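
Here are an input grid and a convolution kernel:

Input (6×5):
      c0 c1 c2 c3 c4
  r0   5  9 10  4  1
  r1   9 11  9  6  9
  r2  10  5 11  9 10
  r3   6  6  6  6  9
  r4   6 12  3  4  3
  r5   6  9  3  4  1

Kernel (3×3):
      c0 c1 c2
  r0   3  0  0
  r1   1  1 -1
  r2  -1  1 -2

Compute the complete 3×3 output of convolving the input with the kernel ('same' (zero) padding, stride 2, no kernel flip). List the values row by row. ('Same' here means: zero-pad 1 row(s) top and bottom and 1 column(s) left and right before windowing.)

-17 1 8
-1 28 40
-18 15 22

Output[0,0]: The receptive field on the zero-padded input at this output position is [0 0 0 / 0 5 9 / 0 9 11]. Elementwise product with the kernel and sum: 0·3 + 0·1 + 5·1 + 9·-1 + 0·-1 + 9·1 + 11·-2.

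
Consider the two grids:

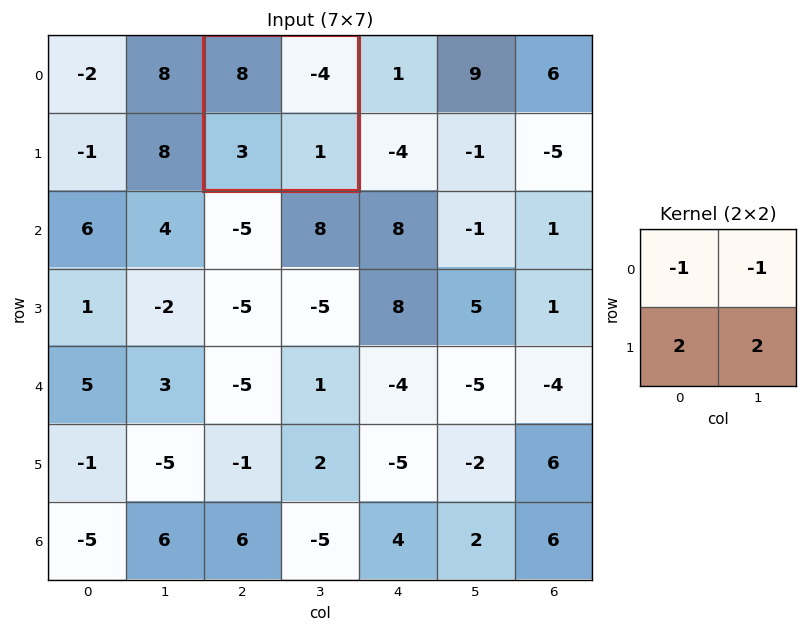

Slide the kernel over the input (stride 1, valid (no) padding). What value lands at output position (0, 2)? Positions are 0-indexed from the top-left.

4

The receptive field on the input at this output position is [8 -4 / 3 1]. Elementwise product with the kernel and sum: 8·-1 + -4·-1 + 3·2 + 1·2.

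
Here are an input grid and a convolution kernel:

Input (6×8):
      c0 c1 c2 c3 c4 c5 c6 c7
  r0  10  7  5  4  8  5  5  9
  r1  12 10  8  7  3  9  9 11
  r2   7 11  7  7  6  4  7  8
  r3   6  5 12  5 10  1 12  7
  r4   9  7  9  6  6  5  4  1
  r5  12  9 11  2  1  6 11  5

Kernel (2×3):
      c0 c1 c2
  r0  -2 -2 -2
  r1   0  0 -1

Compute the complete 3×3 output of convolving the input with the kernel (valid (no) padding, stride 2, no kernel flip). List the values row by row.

-52 -37 -45
-62 -50 -46
-61 -43 -41

Output[0,0]: The receptive field on the input at this output position is [10 7 5 / 12 10 8]. Elementwise product with the kernel and sum: 10·-2 + 7·-2 + 5·-2 + 8·-1.
Output[0,1]: The receptive field on the input at this output position is [5 4 8 / 8 7 3]. Elementwise product with the kernel and sum: 5·-2 + 4·-2 + 8·-2 + 3·-1.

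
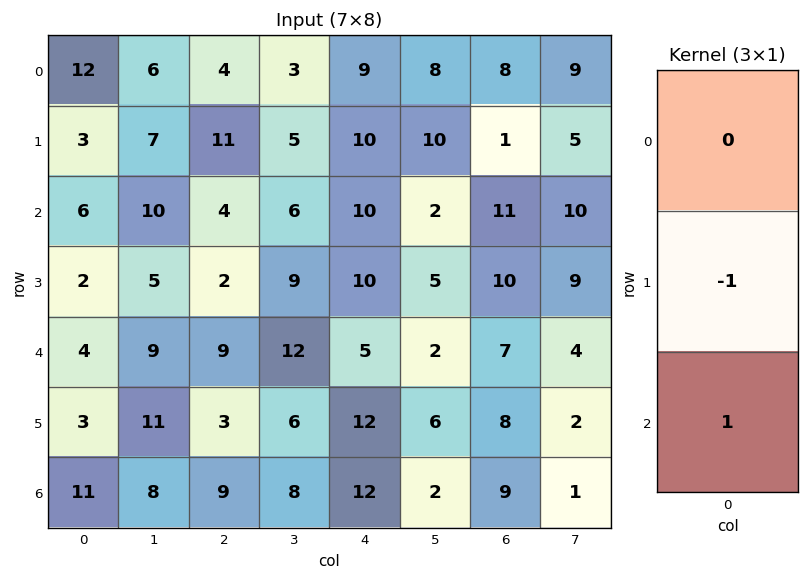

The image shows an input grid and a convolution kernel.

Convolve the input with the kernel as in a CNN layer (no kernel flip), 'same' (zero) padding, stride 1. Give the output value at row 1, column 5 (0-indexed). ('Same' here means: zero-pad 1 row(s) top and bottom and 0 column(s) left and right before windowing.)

-8

The receptive field on the zero-padded input at this output position is [8 / 10 / 2]. Elementwise product with the kernel and sum: 10·-1 + 2·1.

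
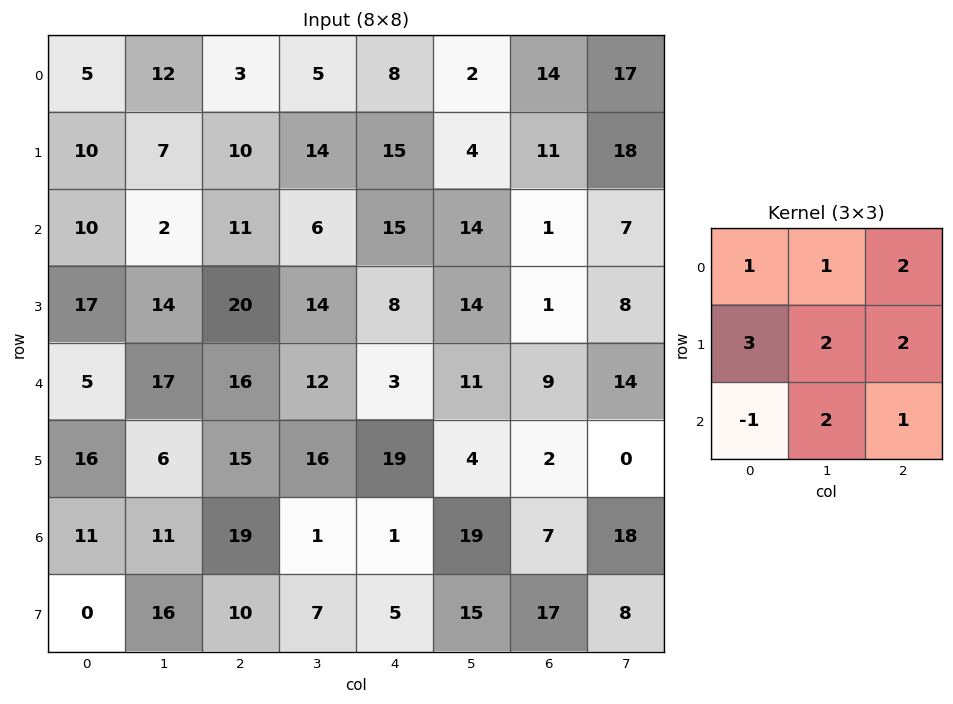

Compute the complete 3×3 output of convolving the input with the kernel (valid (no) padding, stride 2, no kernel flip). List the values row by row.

Output[0,0]: The receptive field on the input at this output position is [5 12 3 / 10 7 10 / 10 2 11]. Elementwise product with the kernel and sum: 5·1 + 12·1 + 3·2 + 10·3 + 7·2 + 10·2 + 10·-1 + 2·2 + 11·1.
Output[0,1]: The receptive field on the input at this output position is [3 5 8 / 10 14 15 / 11 6 15]. Elementwise product with the kernel and sum: 3·1 + 5·1 + 8·2 + 10·3 + 14·2 + 15·2 + 11·-1 + 6·2 + 15·1.

92 128 127
198 162 113
174 133 145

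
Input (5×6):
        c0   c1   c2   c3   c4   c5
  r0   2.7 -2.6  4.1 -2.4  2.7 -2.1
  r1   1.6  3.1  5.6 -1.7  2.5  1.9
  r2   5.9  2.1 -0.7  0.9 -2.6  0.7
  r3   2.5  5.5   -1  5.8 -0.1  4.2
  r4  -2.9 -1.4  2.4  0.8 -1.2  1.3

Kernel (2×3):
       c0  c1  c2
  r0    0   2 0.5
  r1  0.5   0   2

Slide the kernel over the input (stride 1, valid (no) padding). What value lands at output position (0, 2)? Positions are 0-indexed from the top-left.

4.35

The receptive field on the input at this output position is [4.1 -2.4 2.7 / 5.6 -1.7 2.5]. Elementwise product with the kernel and sum: -2.4·2 + 2.7·0.5 + 5.6·0.5 + 2.5·2.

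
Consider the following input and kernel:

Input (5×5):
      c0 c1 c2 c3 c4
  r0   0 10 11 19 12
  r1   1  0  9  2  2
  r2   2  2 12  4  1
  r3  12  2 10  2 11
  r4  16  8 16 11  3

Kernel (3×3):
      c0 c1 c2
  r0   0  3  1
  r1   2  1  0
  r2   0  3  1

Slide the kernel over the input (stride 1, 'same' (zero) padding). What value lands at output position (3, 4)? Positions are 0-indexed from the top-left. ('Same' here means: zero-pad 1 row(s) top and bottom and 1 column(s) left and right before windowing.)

27

The receptive field on the zero-padded input at this output position is [4 1 0 / 2 11 0 / 11 3 0]. Elementwise product with the kernel and sum: 1·3 + 0·1 + 2·2 + 11·1 + 3·3 + 0·1.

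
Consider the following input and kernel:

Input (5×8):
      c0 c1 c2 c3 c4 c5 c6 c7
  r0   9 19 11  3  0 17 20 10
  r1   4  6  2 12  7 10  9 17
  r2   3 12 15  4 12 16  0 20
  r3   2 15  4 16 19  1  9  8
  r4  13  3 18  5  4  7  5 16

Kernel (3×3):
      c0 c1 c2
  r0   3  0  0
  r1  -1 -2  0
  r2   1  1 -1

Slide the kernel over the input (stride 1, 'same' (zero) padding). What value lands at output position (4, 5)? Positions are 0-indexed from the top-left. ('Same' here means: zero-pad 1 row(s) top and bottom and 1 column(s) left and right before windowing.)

The receptive field on the zero-padded input at this output position is [19 1 9 / 4 7 5 / 0 0 0]. Elementwise product with the kernel and sum: 19·3 + 4·-1 + 7·-2 + 0·1 + 0·1 + 0·-1.

39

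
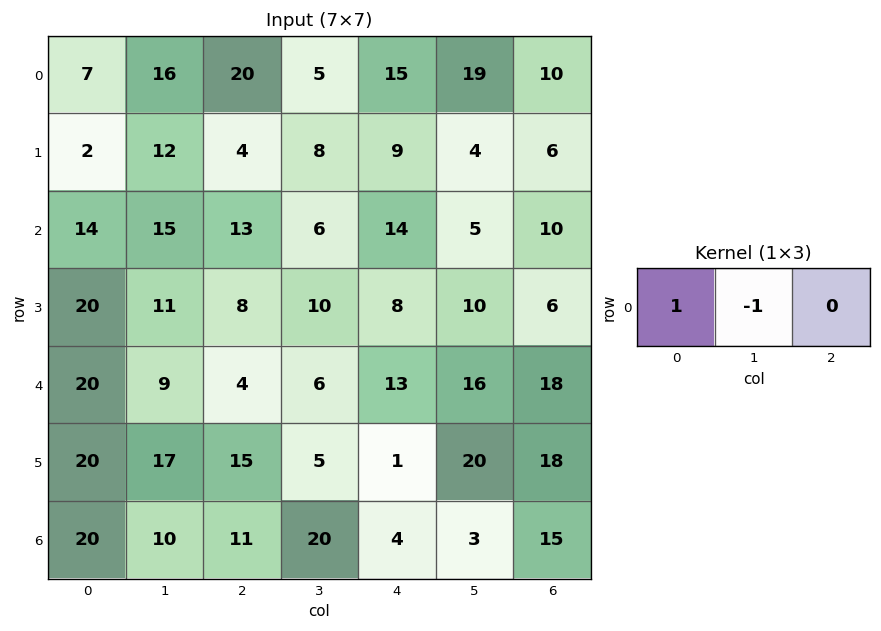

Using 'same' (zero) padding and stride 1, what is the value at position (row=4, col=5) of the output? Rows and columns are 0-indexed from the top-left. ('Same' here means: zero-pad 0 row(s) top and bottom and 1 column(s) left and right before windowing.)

The receptive field on the zero-padded input at this output position is [13 16 18]. Elementwise product with the kernel and sum: 13·1 + 16·-1.

-3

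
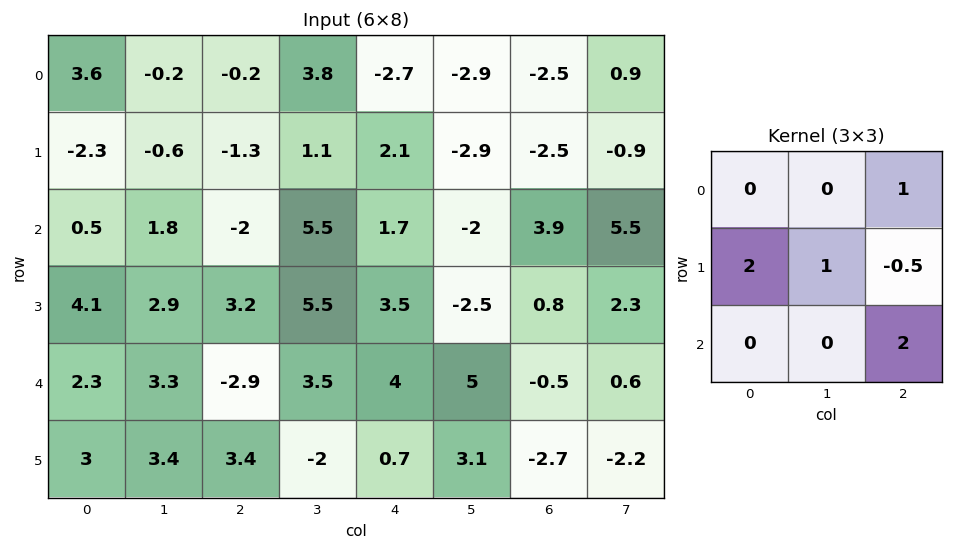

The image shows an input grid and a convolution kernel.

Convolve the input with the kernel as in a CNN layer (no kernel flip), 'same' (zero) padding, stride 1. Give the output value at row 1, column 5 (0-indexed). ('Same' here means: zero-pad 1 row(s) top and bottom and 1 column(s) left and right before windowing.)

7.85

The receptive field on the zero-padded input at this output position is [-2.7 -2.9 -2.5 / 2.1 -2.9 -2.5 / 1.7 -2 3.9]. Elementwise product with the kernel and sum: -2.5·1 + 2.1·2 + -2.9·1 + -2.5·-0.5 + 3.9·2.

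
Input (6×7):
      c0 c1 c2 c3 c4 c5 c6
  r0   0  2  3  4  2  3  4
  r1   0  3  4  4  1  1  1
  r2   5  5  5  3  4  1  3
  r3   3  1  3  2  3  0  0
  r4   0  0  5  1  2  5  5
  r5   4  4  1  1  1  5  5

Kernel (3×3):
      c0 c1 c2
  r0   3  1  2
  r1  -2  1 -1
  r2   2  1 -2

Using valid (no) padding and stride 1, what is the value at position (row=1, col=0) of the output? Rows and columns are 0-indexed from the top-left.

The receptive field on the input at this output position is [0 3 4 / 5 5 5 / 3 1 3]. Elementwise product with the kernel and sum: 0·3 + 3·1 + 4·2 + 5·-2 + 5·1 + 5·-1 + 3·2 + 1·1 + 3·-2.

2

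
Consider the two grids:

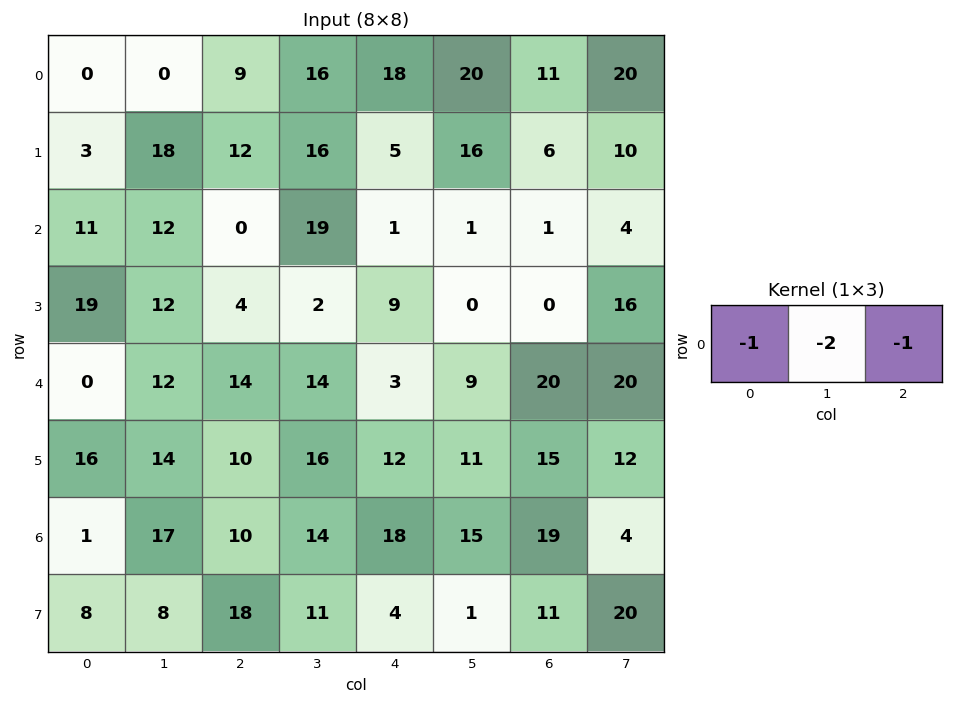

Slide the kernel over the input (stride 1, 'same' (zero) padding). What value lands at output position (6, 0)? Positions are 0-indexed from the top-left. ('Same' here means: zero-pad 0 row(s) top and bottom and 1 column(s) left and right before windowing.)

The receptive field on the zero-padded input at this output position is [0 1 17]. Elementwise product with the kernel and sum: 0·-1 + 1·-2 + 17·-1.

-19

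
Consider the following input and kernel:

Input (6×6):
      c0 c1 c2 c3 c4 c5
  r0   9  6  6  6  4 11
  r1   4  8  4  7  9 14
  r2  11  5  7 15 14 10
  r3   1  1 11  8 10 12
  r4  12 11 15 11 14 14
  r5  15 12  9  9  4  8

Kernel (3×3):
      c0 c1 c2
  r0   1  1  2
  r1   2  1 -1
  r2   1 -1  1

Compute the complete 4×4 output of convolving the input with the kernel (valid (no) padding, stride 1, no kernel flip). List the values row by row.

Output[0,0]: The receptive field on the input at this output position is [9 6 6 / 4 8 4 / 11 5 7]. Elementwise product with the kernel and sum: 9·1 + 6·1 + 6·2 + 4·2 + 8·1 + 4·-1 + 11·1 + 5·-1 + 7·1.
Output[0,1]: The receptive field on the input at this output position is [6 6 6 / 8 4 7 / 5 7 15]. Elementwise product with the kernel and sum: 6·1 + 6·1 + 6·2 + 8·2 + 4·1 + 7·-1 + 5·1 + 7·-1 + 15·1.

52 50 32 52
51 26 57 88
38 54 88 74
56 66 70 77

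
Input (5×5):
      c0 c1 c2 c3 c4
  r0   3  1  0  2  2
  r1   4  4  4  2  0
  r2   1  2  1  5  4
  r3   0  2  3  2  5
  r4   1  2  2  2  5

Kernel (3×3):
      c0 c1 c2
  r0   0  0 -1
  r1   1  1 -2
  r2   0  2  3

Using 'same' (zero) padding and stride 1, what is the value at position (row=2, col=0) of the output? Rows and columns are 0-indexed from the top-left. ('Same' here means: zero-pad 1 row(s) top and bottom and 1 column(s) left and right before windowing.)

-1

The receptive field on the zero-padded input at this output position is [0 4 4 / 0 1 2 / 0 0 2]. Elementwise product with the kernel and sum: 4·-1 + 0·1 + 1·1 + 2·-2 + 0·2 + 2·3.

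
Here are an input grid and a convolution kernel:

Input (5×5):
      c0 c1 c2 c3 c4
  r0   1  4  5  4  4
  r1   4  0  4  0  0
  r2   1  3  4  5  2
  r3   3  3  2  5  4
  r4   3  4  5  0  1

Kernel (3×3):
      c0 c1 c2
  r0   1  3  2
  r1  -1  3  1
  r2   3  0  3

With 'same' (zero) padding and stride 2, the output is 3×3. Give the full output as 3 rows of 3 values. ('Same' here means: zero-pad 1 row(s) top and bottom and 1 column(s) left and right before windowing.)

Output[0,0]: The receptive field on the zero-padded input at this output position is [0 0 0 / 0 1 4 / 0 4 0]. Elementwise product with the kernel and sum: 0·1 + 0·3 + 0·2 + 0·-1 + 1·3 + 4·1 + 0·3 + 0·3.
Output[0,1]: The receptive field on the zero-padded input at this output position is [0 0 0 / 4 5 4 / 0 4 0]. Elementwise product with the kernel and sum: 0·1 + 0·3 + 0·2 + 4·-1 + 5·3 + 4·1 + 0·3 + 0·3.

7 15 8
27 50 16
28 30 20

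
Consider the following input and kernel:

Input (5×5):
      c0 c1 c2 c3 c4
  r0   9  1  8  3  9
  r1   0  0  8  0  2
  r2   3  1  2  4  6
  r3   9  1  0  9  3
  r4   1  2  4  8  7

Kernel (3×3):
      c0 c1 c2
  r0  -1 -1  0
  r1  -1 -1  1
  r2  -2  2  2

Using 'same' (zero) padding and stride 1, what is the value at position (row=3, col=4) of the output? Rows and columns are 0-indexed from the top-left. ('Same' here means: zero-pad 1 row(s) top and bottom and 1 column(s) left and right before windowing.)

-24

The receptive field on the zero-padded input at this output position is [4 6 0 / 9 3 0 / 8 7 0]. Elementwise product with the kernel and sum: 4·-1 + 6·-1 + 9·-1 + 3·-1 + 0·1 + 8·-2 + 7·2 + 0·2.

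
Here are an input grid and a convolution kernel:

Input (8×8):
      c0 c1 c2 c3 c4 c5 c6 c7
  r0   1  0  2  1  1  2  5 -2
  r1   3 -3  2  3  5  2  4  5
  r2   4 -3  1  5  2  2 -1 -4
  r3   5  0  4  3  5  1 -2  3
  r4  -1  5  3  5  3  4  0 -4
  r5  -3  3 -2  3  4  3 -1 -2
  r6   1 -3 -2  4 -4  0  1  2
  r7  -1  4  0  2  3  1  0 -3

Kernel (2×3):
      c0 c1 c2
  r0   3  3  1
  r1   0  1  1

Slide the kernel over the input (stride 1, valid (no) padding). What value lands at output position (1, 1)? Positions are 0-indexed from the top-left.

The receptive field on the input at this output position is [-3 2 3 / -3 1 5]. Elementwise product with the kernel and sum: -3·3 + 2·3 + 3·1 + 1·1 + 5·1.

6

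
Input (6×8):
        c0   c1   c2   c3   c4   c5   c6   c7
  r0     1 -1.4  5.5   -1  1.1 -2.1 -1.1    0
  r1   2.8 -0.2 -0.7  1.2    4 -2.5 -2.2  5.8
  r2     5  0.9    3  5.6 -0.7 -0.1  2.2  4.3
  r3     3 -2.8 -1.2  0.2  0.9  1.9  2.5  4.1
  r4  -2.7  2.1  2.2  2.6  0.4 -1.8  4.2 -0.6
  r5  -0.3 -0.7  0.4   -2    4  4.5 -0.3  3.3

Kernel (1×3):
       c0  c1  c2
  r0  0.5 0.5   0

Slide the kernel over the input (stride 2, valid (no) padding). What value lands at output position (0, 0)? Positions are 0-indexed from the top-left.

-0.2

The receptive field on the input at this output position is [1 -1.4 5.5]. Elementwise product with the kernel and sum: 1·0.5 + -1.4·0.5.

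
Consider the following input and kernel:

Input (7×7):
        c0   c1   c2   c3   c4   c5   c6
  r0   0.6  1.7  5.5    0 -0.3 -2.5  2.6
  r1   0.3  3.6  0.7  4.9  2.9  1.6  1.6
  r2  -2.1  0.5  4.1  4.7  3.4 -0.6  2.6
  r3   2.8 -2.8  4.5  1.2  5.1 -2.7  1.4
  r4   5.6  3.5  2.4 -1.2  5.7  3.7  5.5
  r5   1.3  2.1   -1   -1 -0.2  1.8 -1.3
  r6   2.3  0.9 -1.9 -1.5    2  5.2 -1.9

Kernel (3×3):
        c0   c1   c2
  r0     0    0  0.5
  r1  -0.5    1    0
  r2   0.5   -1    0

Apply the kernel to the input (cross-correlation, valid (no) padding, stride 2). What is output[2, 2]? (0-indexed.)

0.45

The receptive field on the input at this output position is [5.7 3.7 5.5 / -0.2 1.8 -1.3 / 2 5.2 -1.9]. Elementwise product with the kernel and sum: 5.5·0.5 + -0.2·-0.5 + 1.8·1 + 2·0.5 + 5.2·-1.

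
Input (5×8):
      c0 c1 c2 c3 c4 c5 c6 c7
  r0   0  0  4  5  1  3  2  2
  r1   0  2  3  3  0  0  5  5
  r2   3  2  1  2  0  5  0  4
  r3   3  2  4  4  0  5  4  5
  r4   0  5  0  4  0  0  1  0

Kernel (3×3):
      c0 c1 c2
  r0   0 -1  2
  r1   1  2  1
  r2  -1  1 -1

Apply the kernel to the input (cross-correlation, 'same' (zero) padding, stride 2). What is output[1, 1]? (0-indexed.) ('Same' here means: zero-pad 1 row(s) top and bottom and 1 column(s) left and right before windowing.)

7

The receptive field on the zero-padded input at this output position is [2 3 3 / 2 1 2 / 2 4 4]. Elementwise product with the kernel and sum: 3·-1 + 3·2 + 2·1 + 1·2 + 2·1 + 2·-1 + 4·1 + 4·-1.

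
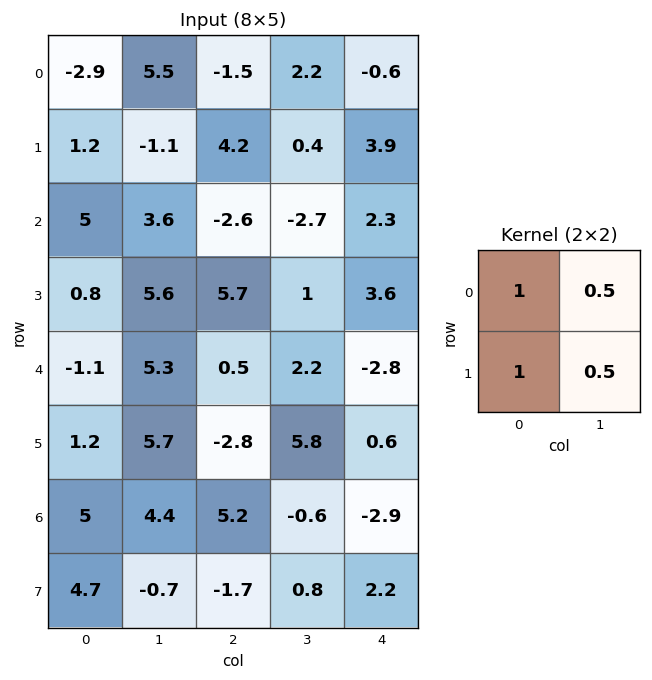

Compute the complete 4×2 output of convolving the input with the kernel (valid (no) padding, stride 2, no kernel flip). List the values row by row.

Output[0,0]: The receptive field on the input at this output position is [-2.9 5.5 / 1.2 -1.1]. Elementwise product with the kernel and sum: -2.9·1 + 5.5·0.5 + 1.2·1 + -1.1·0.5.

0.5 4
10.4 2.25
5.6 1.7
11.55 3.6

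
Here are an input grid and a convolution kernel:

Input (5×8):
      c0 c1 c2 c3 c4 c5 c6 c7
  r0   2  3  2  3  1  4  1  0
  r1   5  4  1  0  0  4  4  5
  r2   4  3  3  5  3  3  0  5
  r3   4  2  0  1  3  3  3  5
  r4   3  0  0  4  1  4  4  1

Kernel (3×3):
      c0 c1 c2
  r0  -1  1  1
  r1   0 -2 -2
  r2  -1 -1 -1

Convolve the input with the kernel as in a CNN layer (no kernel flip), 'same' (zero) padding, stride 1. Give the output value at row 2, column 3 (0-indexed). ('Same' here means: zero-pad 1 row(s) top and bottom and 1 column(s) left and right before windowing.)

-21

The receptive field on the zero-padded input at this output position is [1 0 0 / 3 5 3 / 0 1 3]. Elementwise product with the kernel and sum: 1·-1 + 0·1 + 0·1 + 5·-2 + 3·-2 + 0·-1 + 1·-1 + 3·-1.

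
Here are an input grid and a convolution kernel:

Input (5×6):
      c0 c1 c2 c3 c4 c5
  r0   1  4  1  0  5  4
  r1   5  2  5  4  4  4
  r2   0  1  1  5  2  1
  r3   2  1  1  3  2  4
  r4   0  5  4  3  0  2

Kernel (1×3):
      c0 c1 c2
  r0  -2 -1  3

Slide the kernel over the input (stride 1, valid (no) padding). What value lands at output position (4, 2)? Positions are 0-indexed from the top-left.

-11

The receptive field on the input at this output position is [4 3 0]. Elementwise product with the kernel and sum: 4·-2 + 3·-1 + 0·3.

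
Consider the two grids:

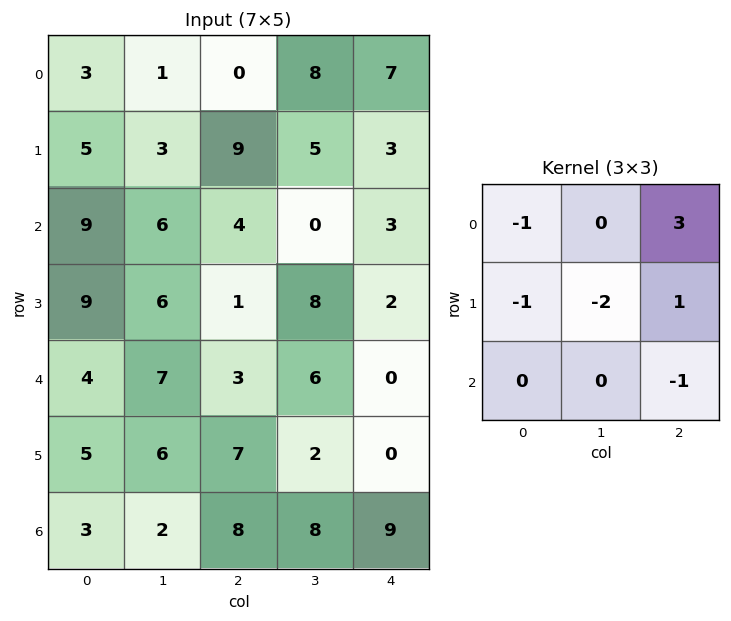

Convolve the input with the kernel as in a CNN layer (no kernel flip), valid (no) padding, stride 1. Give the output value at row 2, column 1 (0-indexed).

The receptive field on the input at this output position is [6 4 0 / 6 1 8 / 7 3 6]. Elementwise product with the kernel and sum: 6·-1 + 0·3 + 6·-1 + 1·-2 + 8·1 + 6·-1.

-12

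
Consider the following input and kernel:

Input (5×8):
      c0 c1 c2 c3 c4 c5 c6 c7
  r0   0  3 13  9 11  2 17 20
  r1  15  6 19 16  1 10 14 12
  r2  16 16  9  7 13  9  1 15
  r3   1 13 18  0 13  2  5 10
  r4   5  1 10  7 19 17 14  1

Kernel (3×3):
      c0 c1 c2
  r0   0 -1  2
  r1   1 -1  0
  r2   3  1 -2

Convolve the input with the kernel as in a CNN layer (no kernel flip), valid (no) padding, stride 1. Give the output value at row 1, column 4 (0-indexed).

The receptive field on the input at this output position is [1 10 14 / 13 9 1 / 13 2 5]. Elementwise product with the kernel and sum: 10·-1 + 14·2 + 13·1 + 9·-1 + 13·3 + 2·1 + 5·-2.

53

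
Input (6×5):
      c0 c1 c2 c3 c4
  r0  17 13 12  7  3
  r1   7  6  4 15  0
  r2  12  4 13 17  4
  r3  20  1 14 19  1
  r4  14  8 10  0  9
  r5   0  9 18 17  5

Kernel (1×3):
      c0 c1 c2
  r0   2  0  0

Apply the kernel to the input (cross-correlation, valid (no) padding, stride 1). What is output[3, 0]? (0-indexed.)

The receptive field on the input at this output position is [20 1 14]. Elementwise product with the kernel and sum: 20·2.

40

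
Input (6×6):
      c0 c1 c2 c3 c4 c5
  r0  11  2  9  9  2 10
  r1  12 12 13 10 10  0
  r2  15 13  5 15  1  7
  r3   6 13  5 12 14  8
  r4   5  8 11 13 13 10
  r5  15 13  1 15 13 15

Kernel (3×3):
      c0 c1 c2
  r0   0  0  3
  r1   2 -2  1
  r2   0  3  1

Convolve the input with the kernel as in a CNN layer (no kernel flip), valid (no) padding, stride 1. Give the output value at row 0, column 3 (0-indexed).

40

The receptive field on the input at this output position is [9 2 10 / 10 10 0 / 15 1 7]. Elementwise product with the kernel and sum: 10·3 + 10·2 + 10·-2 + 0·1 + 1·3 + 7·1.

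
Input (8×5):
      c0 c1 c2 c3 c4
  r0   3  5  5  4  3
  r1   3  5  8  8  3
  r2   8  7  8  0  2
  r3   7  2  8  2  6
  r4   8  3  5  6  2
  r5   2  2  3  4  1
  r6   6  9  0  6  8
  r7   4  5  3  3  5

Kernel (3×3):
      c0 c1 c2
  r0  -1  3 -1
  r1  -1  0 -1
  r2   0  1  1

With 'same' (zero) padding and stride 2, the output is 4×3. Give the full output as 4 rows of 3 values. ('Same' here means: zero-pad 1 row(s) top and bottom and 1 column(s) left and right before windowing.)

3 7 -1
6 14 7
20 18 11
4 -6 -2

Output[0,0]: The receptive field on the zero-padded input at this output position is [0 0 0 / 0 3 5 / 0 3 5]. Elementwise product with the kernel and sum: 0·-1 + 0·3 + 0·-1 + 0·-1 + 5·-1 + 3·1 + 5·1.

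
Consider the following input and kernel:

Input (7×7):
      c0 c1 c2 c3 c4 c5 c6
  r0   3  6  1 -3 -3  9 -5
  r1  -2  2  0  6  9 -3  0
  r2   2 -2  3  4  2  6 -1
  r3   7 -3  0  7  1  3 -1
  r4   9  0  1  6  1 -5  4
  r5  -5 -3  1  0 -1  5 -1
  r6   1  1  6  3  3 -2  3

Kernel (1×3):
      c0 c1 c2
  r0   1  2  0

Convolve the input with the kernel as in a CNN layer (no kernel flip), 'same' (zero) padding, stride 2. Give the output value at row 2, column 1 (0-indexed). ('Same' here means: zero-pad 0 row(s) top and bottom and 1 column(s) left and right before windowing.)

2

The receptive field on the zero-padded input at this output position is [0 1 6]. Elementwise product with the kernel and sum: 0·1 + 1·2.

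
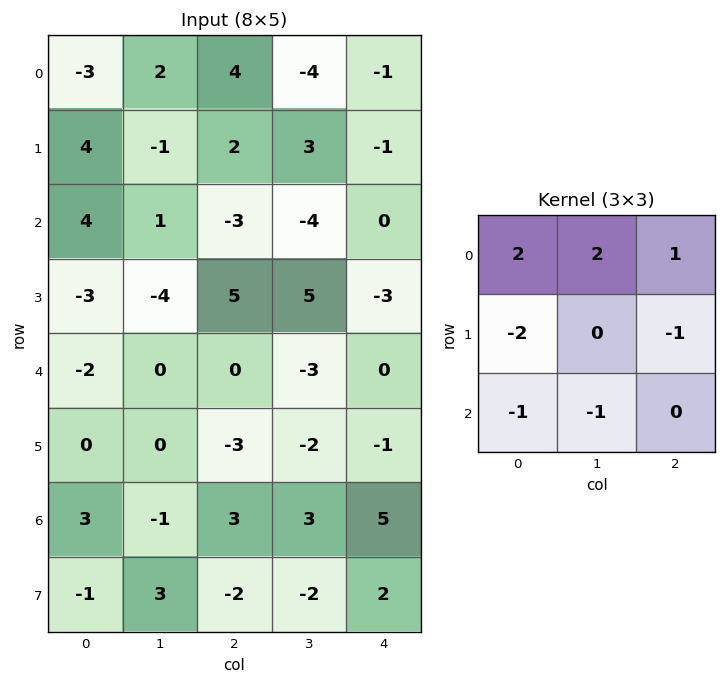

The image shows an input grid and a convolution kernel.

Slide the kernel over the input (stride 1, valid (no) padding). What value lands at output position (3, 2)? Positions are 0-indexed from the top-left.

22

The receptive field on the input at this output position is [5 5 -3 / 0 -3 0 / -3 -2 -1]. Elementwise product with the kernel and sum: 5·2 + 5·2 + -3·1 + 0·-2 + 0·-1 + -3·-1 + -2·-1.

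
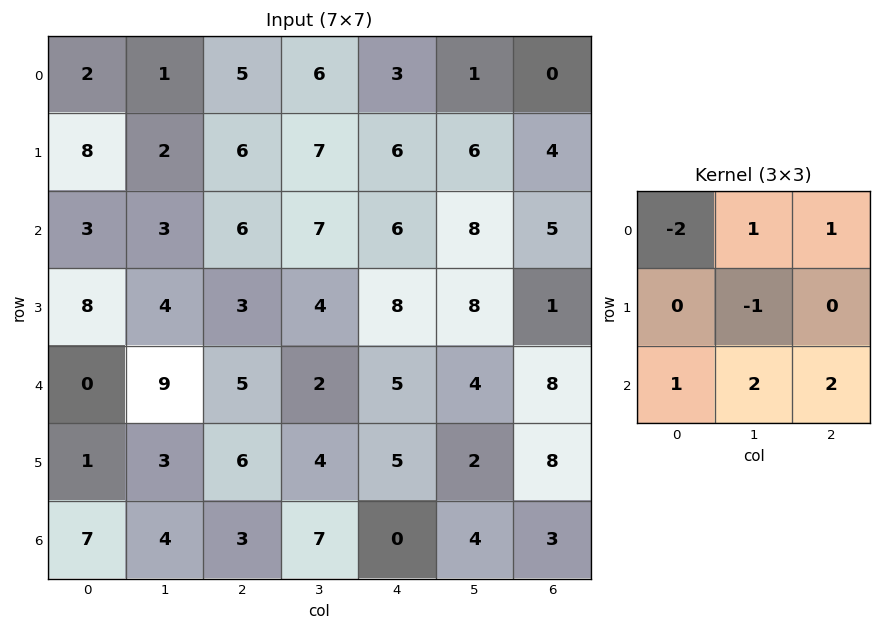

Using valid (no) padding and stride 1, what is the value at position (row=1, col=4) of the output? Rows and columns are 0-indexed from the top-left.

16

The receptive field on the input at this output position is [6 6 4 / 6 8 5 / 8 8 1]. Elementwise product with the kernel and sum: 6·-2 + 6·1 + 4·1 + 8·-1 + 8·1 + 8·2 + 1·2.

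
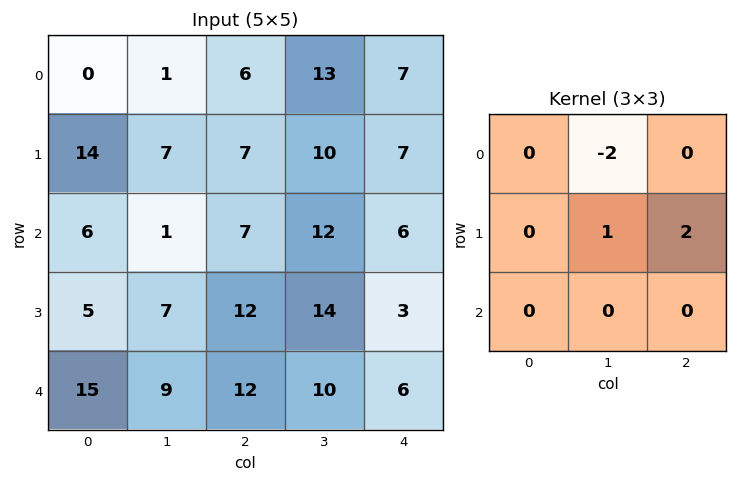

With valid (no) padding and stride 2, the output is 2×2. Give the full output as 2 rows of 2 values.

19 -2
29 -4

Output[0,0]: The receptive field on the input at this output position is [0 1 6 / 14 7 7 / 6 1 7]. Elementwise product with the kernel and sum: 1·-2 + 7·1 + 7·2.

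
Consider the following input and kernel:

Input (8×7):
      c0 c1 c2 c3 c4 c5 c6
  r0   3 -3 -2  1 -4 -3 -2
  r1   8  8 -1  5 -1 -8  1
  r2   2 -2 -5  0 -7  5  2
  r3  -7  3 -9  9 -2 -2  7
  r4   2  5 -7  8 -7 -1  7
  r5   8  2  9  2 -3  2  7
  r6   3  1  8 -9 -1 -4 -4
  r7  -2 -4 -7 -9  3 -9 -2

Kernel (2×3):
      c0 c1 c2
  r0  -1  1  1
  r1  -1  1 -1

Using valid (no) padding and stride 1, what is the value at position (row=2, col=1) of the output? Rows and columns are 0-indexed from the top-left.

-24

The receptive field on the input at this output position is [-2 -5 0 / 3 -9 9]. Elementwise product with the kernel and sum: -2·-1 + -5·1 + 0·1 + 3·-1 + -9·1 + 9·-1.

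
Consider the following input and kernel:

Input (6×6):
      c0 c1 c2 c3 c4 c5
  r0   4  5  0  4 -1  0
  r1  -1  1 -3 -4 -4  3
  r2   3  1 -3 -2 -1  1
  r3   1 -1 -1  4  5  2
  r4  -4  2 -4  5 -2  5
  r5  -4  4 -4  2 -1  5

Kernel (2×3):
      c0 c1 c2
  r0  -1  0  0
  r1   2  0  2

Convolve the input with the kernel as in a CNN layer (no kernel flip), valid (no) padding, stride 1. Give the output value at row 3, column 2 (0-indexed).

-11

The receptive field on the input at this output position is [-1 4 5 / -4 5 -2]. Elementwise product with the kernel and sum: -1·-1 + -4·2 + -2·2.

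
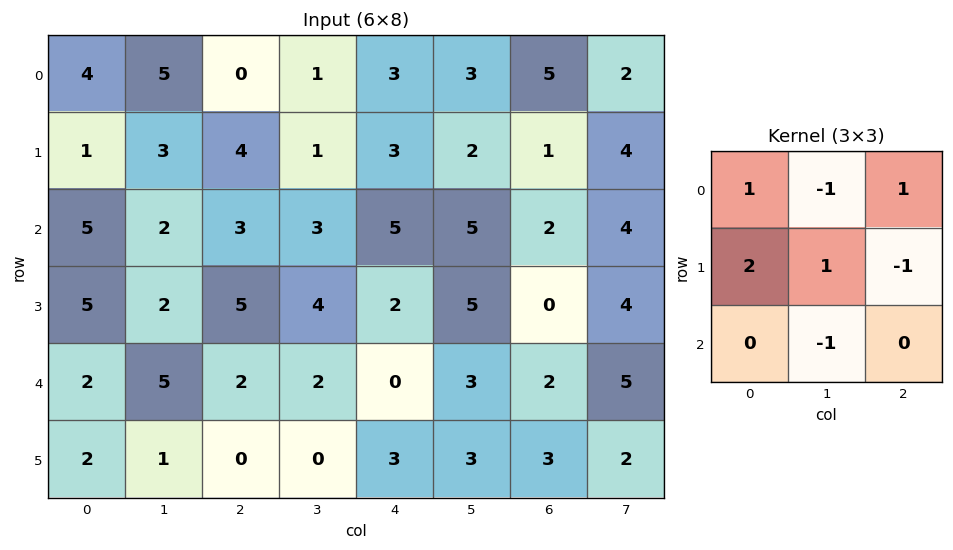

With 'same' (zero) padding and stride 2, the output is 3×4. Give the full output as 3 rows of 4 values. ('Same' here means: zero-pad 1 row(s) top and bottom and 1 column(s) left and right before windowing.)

-2 5 -1 8
0 -1 4 13
-8 11 5 9

Output[0,0]: The receptive field on the zero-padded input at this output position is [0 0 0 / 0 4 5 / 0 1 3]. Elementwise product with the kernel and sum: 0·1 + 0·-1 + 0·1 + 0·2 + 4·1 + 5·-1 + 1·-1.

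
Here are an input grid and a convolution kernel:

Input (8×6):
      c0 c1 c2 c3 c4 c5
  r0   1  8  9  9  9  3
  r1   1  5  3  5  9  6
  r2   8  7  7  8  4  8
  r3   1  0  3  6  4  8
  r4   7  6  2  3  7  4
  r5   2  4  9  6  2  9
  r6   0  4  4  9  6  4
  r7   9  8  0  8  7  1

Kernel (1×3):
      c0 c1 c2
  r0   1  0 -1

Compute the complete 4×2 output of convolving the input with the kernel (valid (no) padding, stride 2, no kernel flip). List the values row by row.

Output[0,0]: The receptive field on the input at this output position is [1 8 9]. Elementwise product with the kernel and sum: 1·1 + 9·-1.
Output[0,1]: The receptive field on the input at this output position is [9 9 9]. Elementwise product with the kernel and sum: 9·1 + 9·-1.

-8 0
1 3
5 -5
-4 -2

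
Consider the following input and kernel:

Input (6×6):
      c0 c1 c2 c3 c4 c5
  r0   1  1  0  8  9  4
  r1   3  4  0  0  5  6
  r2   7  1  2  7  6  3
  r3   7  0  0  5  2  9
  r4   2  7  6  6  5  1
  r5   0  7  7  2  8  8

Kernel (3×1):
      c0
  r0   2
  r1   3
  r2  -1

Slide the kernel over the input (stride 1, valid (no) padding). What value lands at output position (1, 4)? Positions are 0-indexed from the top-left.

The receptive field on the input at this output position is [5 / 6 / 2]. Elementwise product with the kernel and sum: 5·2 + 6·3 + 2·-1.

26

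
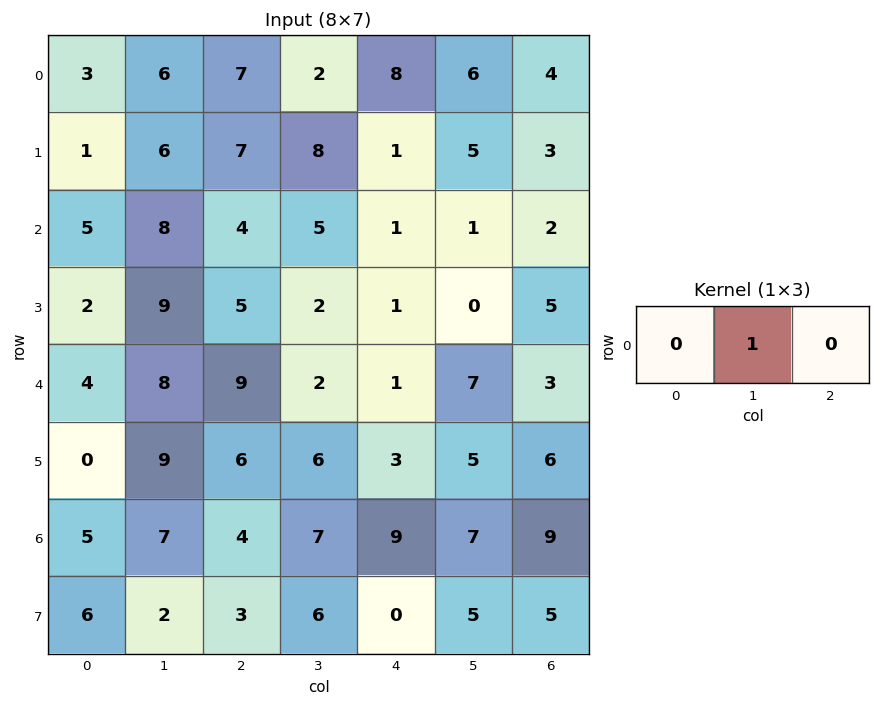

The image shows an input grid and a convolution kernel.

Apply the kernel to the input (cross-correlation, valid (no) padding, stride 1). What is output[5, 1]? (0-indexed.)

The receptive field on the input at this output position is [9 6 6]. Elementwise product with the kernel and sum: 6·1.

6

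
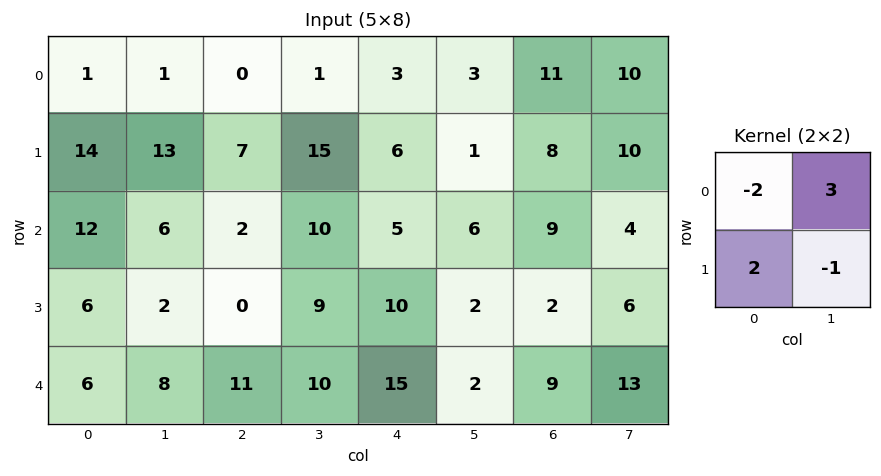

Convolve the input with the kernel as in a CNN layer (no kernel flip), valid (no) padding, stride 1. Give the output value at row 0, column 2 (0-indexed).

The receptive field on the input at this output position is [0 1 / 7 15]. Elementwise product with the kernel and sum: 0·-2 + 1·3 + 7·2 + 15·-1.

2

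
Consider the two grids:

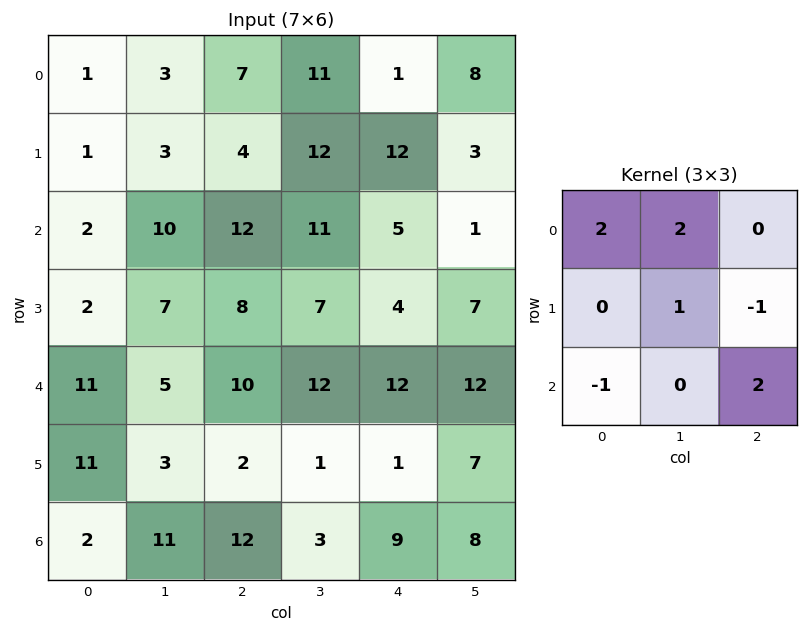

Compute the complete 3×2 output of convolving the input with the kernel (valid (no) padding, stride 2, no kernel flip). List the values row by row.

Output[0,0]: The receptive field on the input at this output position is [1 3 7 / 1 3 4 / 2 10 12]. Elementwise product with the kernel and sum: 1·2 + 3·2 + 3·1 + 4·-1 + 2·-1 + 12·2.

29 34
32 63
55 50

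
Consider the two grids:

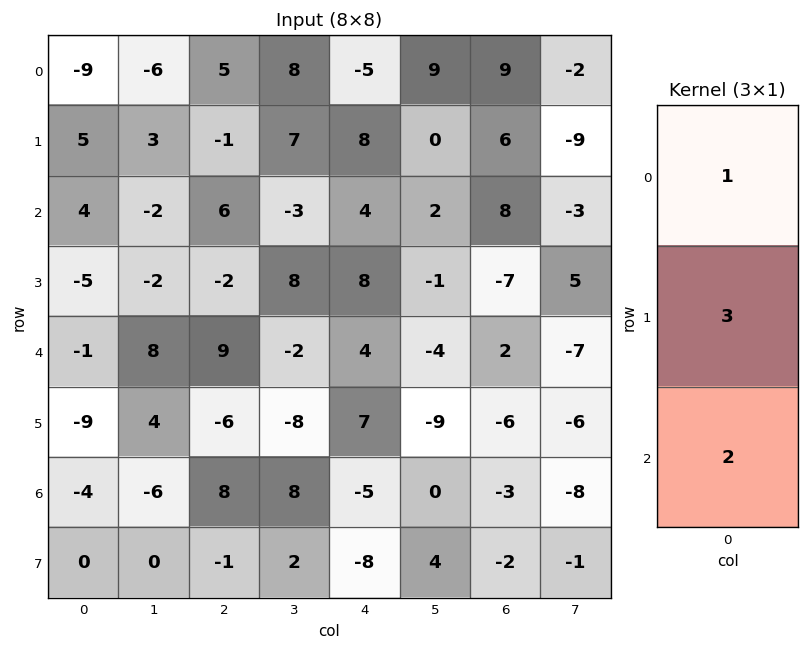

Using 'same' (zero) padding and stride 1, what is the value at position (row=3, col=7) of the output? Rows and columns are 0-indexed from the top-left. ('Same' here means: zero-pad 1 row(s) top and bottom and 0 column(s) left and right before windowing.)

-2

The receptive field on the zero-padded input at this output position is [-3 / 5 / -7]. Elementwise product with the kernel and sum: -3·1 + 5·3 + -7·2.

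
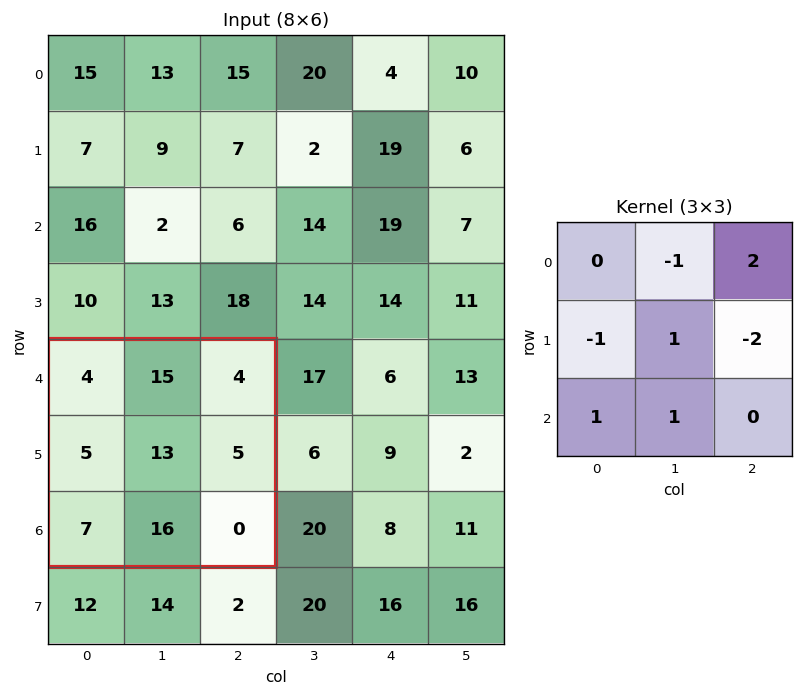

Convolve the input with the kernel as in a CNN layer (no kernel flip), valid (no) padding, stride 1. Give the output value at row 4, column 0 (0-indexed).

14

The receptive field on the input at this output position is [4 15 4 / 5 13 5 / 7 16 0]. Elementwise product with the kernel and sum: 15·-1 + 4·2 + 5·-1 + 13·1 + 5·-2 + 7·1 + 16·1.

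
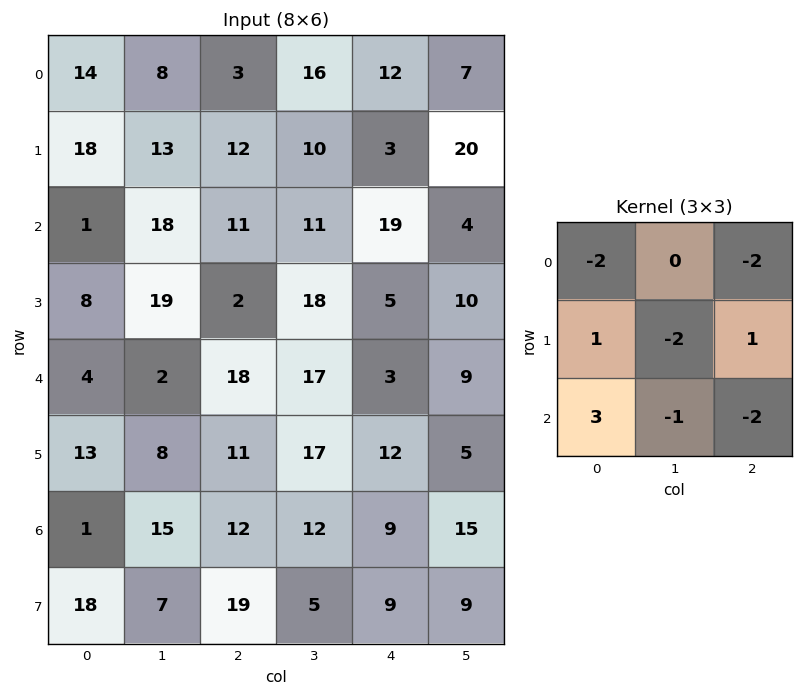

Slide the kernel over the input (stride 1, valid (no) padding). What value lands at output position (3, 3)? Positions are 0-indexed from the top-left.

The receptive field on the input at this output position is [18 5 10 / 17 3 9 / 17 12 5]. Elementwise product with the kernel and sum: 18·-2 + 10·-2 + 17·1 + 3·-2 + 9·1 + 17·3 + 12·-1 + 5·-2.

-7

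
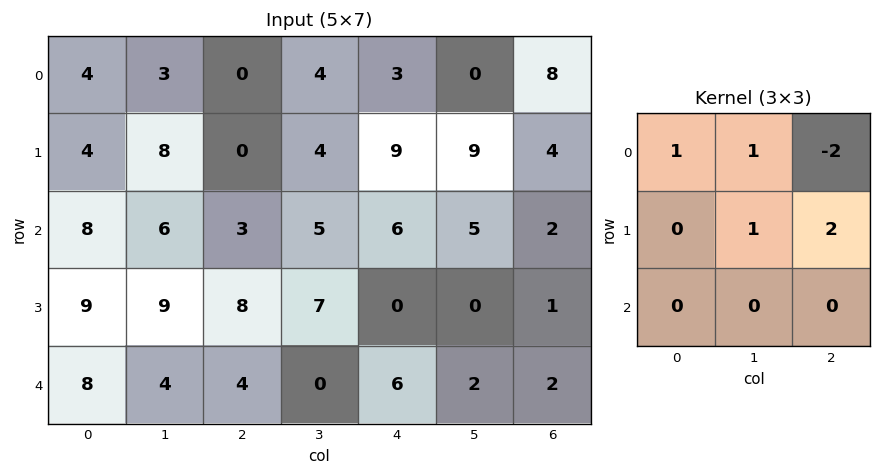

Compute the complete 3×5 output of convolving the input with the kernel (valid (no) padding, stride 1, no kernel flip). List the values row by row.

15 3 20 34 4
24 13 3 11 19
33 21 3 1 9

Output[0,0]: The receptive field on the input at this output position is [4 3 0 / 4 8 0 / 8 6 3]. Elementwise product with the kernel and sum: 4·1 + 3·1 + 0·-2 + 8·1 + 0·2.
Output[0,1]: The receptive field on the input at this output position is [3 0 4 / 8 0 4 / 6 3 5]. Elementwise product with the kernel and sum: 3·1 + 0·1 + 4·-2 + 0·1 + 4·2.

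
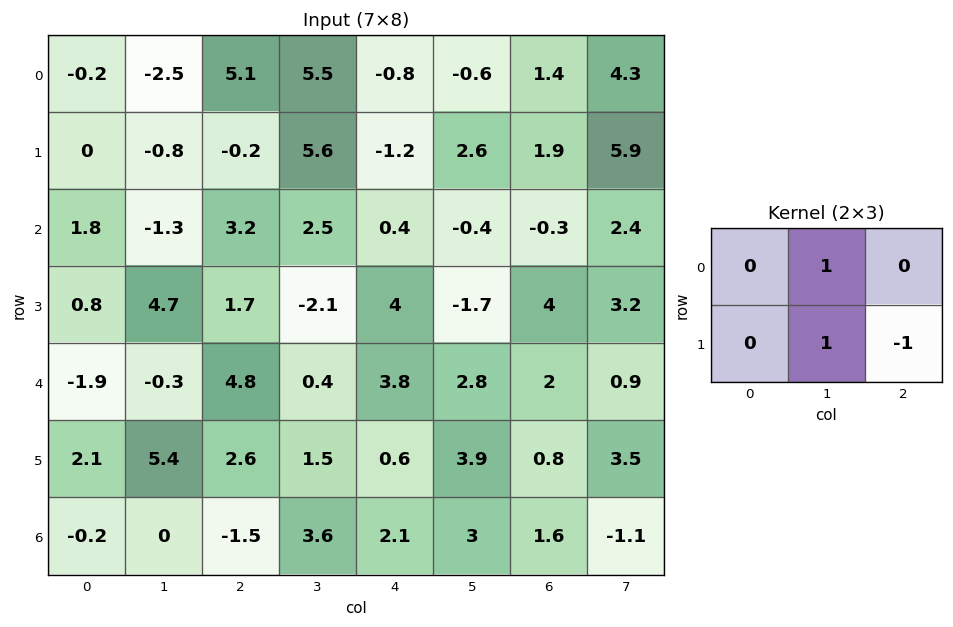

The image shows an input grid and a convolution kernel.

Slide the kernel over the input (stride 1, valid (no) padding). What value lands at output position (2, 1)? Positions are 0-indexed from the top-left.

7

The receptive field on the input at this output position is [-1.3 3.2 2.5 / 4.7 1.7 -2.1]. Elementwise product with the kernel and sum: 3.2·1 + 1.7·1 + -2.1·-1.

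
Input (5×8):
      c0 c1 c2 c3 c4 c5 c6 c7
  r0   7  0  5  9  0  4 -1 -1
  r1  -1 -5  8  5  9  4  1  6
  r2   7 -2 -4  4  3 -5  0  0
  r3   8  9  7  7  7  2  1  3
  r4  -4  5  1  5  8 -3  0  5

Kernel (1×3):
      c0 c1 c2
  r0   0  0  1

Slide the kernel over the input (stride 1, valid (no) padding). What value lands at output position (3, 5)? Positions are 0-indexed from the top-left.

The receptive field on the input at this output position is [2 1 3]. Elementwise product with the kernel and sum: 3·1.

3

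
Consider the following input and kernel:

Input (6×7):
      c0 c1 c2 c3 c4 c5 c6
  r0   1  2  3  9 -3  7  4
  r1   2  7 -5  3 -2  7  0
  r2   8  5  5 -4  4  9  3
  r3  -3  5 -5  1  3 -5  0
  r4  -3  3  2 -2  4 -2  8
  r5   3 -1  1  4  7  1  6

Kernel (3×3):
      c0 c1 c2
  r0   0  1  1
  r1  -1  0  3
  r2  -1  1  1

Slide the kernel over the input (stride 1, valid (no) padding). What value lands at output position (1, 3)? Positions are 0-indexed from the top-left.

The receptive field on the input at this output position is [3 -2 7 / -4 4 9 / 1 3 -5]. Elementwise product with the kernel and sum: -2·1 + 7·1 + -4·-1 + 9·3 + 1·-1 + 3·1 + -5·1.

33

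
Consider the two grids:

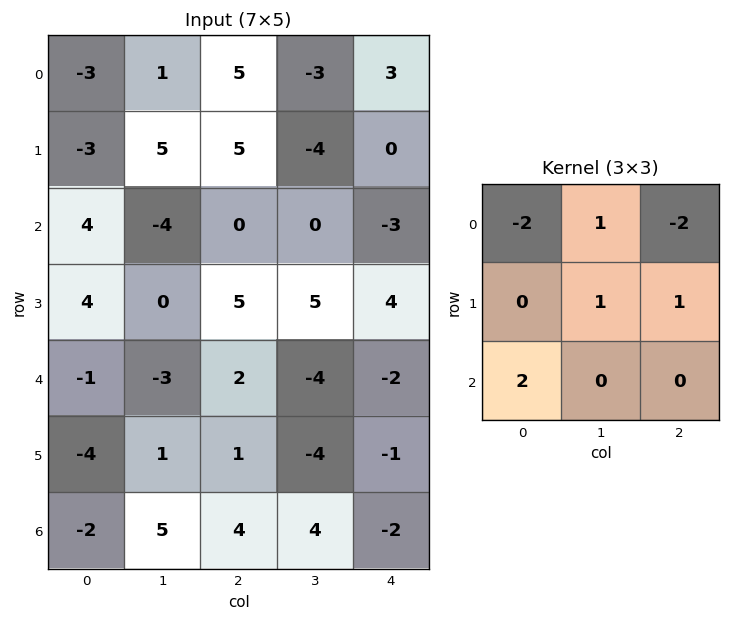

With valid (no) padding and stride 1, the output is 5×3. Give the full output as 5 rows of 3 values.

Output[0,0]: The receptive field on the input at this output position is [-3 1 5 / -3 5 5 / 4 -4 0]. Elementwise product with the kernel and sum: -3·-2 + 1·1 + 5·-2 + 5·1 + 5·1 + 4·2.

15 2 -23
5 3 -7
-9 12 19
-27 -5 -17
-7 23 -1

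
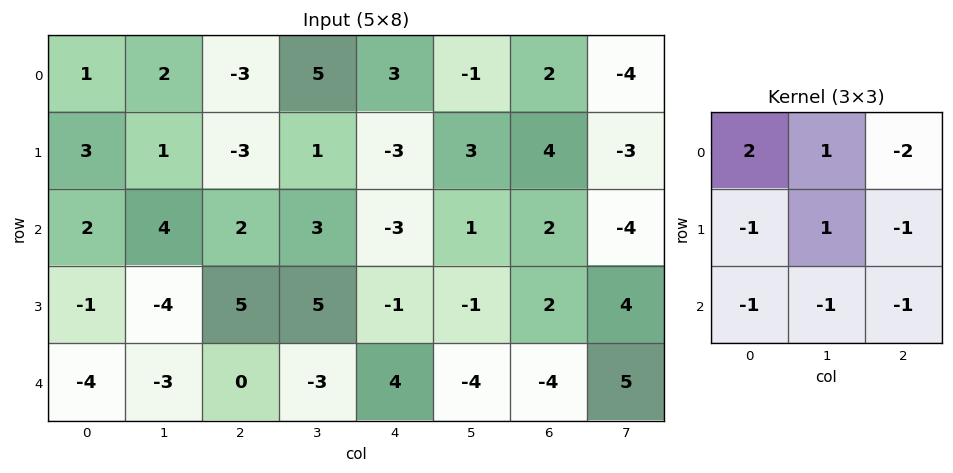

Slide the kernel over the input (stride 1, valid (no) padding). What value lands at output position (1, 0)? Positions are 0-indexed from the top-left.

The receptive field on the input at this output position is [3 1 -3 / 2 4 2 / -1 -4 5]. Elementwise product with the kernel and sum: 3·2 + 1·1 + -3·-2 + 2·-1 + 4·1 + 2·-1 + -1·-1 + -4·-1 + 5·-1.

13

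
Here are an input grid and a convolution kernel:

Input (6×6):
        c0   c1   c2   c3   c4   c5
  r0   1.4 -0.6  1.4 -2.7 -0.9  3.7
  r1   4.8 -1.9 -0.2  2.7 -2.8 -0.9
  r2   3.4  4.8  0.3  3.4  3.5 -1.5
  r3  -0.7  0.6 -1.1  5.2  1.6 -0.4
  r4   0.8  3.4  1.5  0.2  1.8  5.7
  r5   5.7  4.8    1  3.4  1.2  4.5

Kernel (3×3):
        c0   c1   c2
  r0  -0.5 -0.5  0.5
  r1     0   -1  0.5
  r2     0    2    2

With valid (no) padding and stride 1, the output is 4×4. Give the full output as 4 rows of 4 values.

12.3 7.2 9.9 10
-7.2 12 9.3 -2.25
4.7 6.25 -0.5 9
8.45 10.25 8.65 8.85

Output[0,0]: The receptive field on the input at this output position is [1.4 -0.6 1.4 / 4.8 -1.9 -0.2 / 3.4 4.8 0.3]. Elementwise product with the kernel and sum: 1.4·-0.5 + -0.6·-0.5 + 1.4·0.5 + -1.9·-1 + -0.2·0.5 + 4.8·2 + 0.3·2.
Output[0,1]: The receptive field on the input at this output position is [-0.6 1.4 -2.7 / -1.9 -0.2 2.7 / 4.8 0.3 3.4]. Elementwise product with the kernel and sum: -0.6·-0.5 + 1.4·-0.5 + -2.7·0.5 + -0.2·-1 + 2.7·0.5 + 0.3·2 + 3.4·2.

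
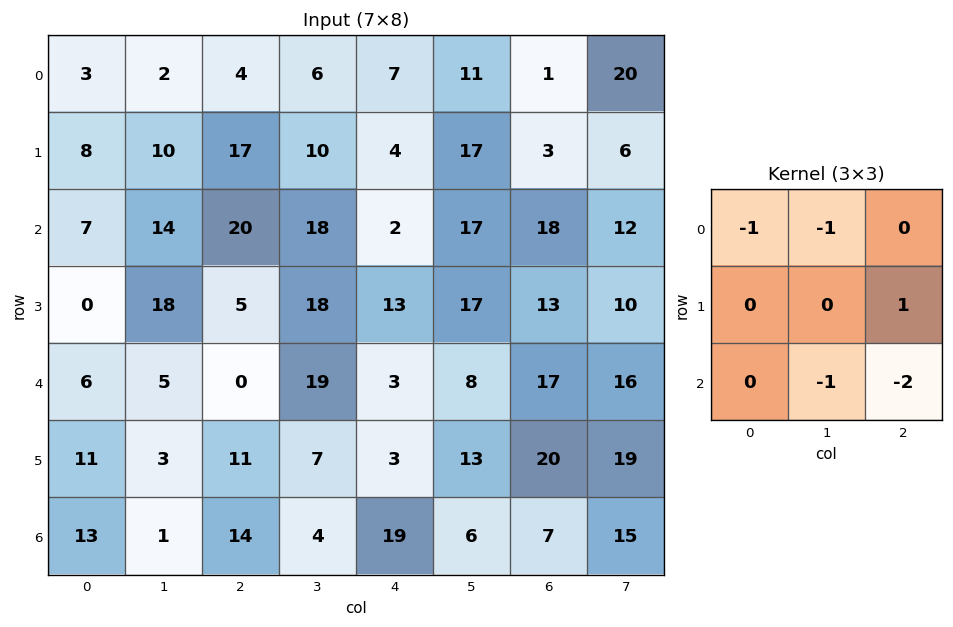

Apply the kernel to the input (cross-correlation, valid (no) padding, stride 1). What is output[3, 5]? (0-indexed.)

The receptive field on the input at this output position is [17 13 10 / 8 17 16 / 13 20 19]. Elementwise product with the kernel and sum: 17·-1 + 13·-1 + 16·1 + 20·-1 + 19·-2.

-72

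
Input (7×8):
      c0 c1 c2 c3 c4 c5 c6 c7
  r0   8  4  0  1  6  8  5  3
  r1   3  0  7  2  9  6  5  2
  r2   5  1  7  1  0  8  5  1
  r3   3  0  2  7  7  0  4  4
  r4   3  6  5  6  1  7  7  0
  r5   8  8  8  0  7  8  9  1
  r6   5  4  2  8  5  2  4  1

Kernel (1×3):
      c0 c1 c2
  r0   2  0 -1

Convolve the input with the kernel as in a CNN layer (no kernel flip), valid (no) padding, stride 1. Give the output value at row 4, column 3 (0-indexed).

The receptive field on the input at this output position is [6 1 7]. Elementwise product with the kernel and sum: 6·2 + 7·-1.

5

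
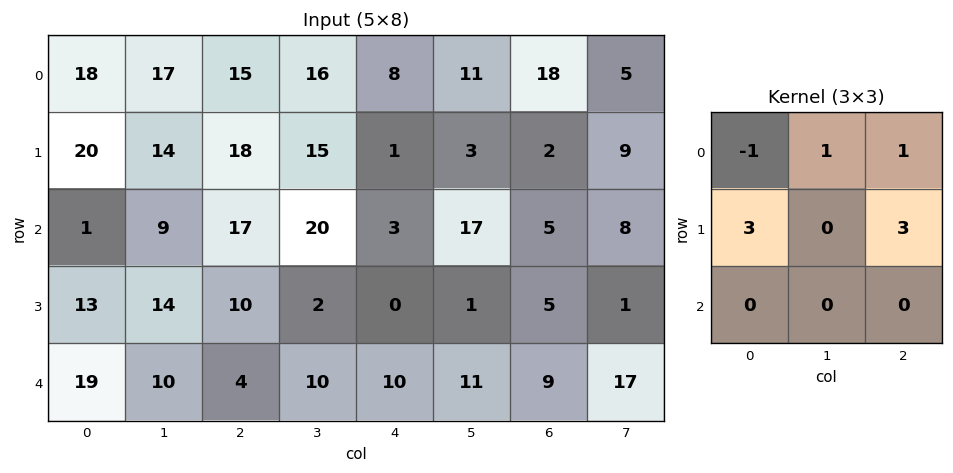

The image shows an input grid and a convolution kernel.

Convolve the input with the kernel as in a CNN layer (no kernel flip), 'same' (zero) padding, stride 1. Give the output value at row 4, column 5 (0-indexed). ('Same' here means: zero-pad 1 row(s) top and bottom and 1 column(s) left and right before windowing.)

63

The receptive field on the zero-padded input at this output position is [0 1 5 / 10 11 9 / 0 0 0]. Elementwise product with the kernel and sum: 0·-1 + 1·1 + 5·1 + 10·3 + 9·3.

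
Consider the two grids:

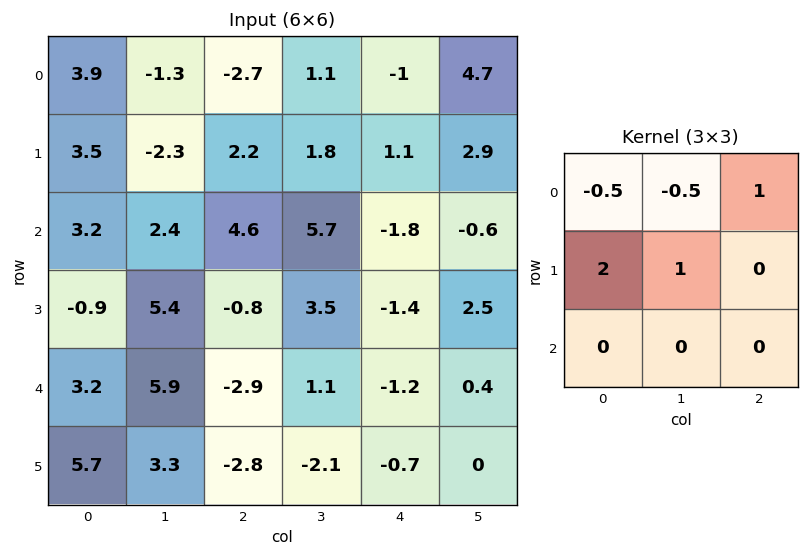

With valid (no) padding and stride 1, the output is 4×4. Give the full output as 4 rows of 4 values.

Output[0,0]: The receptive field on the input at this output position is [3.9 -1.3 -2.7 / 3.5 -2.3 2.2 / 3.2 2.4 4.6]. Elementwise product with the kernel and sum: 3.9·-0.5 + -1.3·-0.5 + -2.7·1 + 3.5·2 + -2.3·1.

0.7 0.7 6 9.35
10.4 11.25 14 11.05
5.4 12.2 -5.05 3.05
9.25 10.1 -7.45 2.45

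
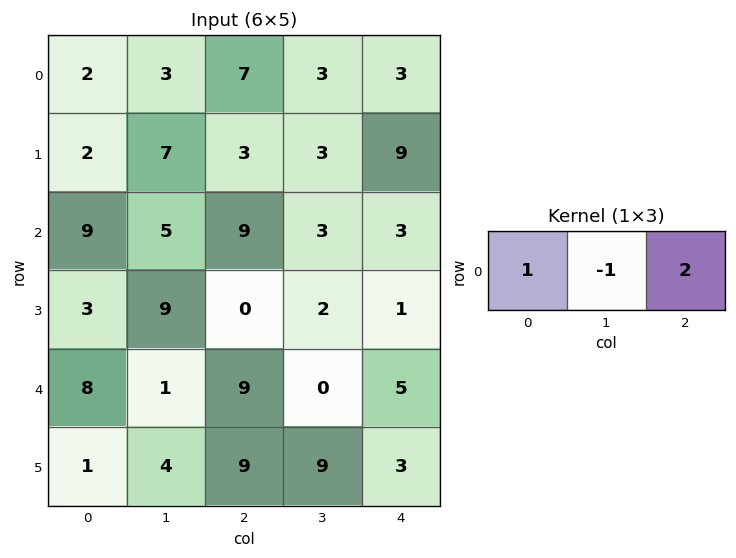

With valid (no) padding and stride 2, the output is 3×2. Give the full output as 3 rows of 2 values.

Output[0,0]: The receptive field on the input at this output position is [2 3 7]. Elementwise product with the kernel and sum: 2·1 + 3·-1 + 7·2.
Output[0,1]: The receptive field on the input at this output position is [7 3 3]. Elementwise product with the kernel and sum: 7·1 + 3·-1 + 3·2.

13 10
22 12
25 19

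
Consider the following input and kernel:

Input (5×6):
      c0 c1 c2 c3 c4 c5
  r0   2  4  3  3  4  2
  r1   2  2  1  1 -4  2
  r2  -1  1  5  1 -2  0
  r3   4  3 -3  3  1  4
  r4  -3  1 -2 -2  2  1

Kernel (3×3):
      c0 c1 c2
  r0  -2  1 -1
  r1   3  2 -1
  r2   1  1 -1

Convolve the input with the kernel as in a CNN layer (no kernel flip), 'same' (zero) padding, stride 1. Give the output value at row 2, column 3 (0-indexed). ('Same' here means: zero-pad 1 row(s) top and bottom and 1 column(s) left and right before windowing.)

The receptive field on the zero-padded input at this output position is [1 1 -4 / 5 1 -2 / -3 3 1]. Elementwise product with the kernel and sum: 1·-2 + 1·1 + -4·-1 + 5·3 + 1·2 + -2·-1 + -3·1 + 3·1 + 1·-1.

21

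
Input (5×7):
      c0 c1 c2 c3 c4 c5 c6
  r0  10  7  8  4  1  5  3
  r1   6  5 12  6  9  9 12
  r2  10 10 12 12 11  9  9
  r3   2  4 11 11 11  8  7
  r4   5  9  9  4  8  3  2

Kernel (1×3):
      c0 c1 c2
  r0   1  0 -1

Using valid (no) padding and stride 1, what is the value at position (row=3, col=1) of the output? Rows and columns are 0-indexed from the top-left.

The receptive field on the input at this output position is [4 11 11]. Elementwise product with the kernel and sum: 4·1 + 11·-1.

-7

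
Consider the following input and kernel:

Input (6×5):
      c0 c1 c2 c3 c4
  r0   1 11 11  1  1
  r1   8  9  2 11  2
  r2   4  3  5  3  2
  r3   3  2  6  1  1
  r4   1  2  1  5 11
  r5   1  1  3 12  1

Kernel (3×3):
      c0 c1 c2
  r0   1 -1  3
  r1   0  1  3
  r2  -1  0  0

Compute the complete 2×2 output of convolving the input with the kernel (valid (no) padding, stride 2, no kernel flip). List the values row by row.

34 25
35 11

Output[0,0]: The receptive field on the input at this output position is [1 11 11 / 8 9 2 / 4 3 5]. Elementwise product with the kernel and sum: 1·1 + 11·-1 + 11·3 + 9·1 + 2·3 + 4·-1.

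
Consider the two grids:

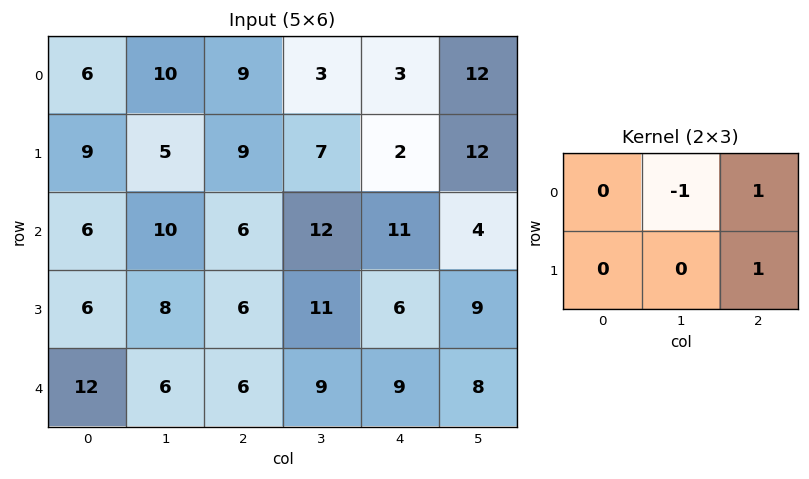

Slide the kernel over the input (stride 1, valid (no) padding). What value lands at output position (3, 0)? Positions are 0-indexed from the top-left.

The receptive field on the input at this output position is [6 8 6 / 12 6 6]. Elementwise product with the kernel and sum: 8·-1 + 6·1 + 6·1.

4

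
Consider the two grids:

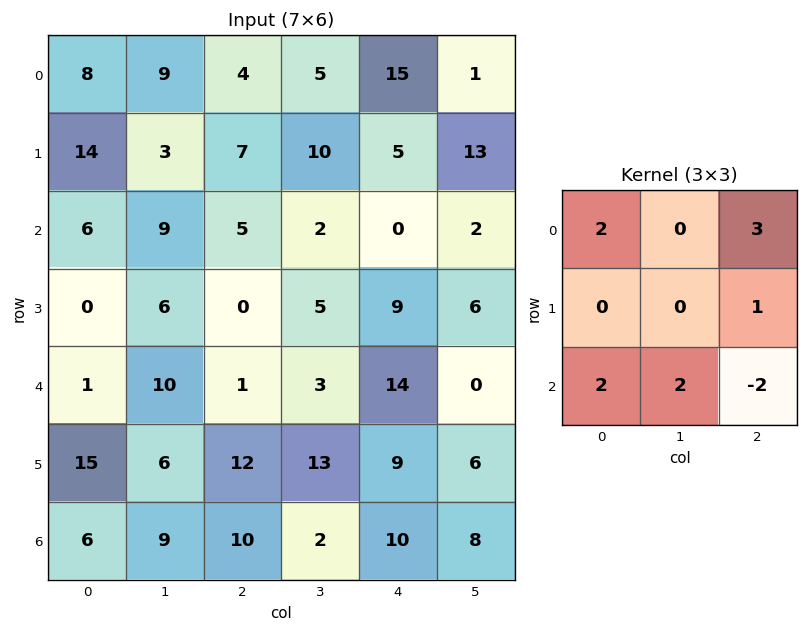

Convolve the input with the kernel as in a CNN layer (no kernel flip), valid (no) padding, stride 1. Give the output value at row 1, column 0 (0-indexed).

The receptive field on the input at this output position is [14 3 7 / 6 9 5 / 0 6 0]. Elementwise product with the kernel and sum: 14·2 + 7·3 + 5·1 + 0·2 + 6·2 + 0·-2.

66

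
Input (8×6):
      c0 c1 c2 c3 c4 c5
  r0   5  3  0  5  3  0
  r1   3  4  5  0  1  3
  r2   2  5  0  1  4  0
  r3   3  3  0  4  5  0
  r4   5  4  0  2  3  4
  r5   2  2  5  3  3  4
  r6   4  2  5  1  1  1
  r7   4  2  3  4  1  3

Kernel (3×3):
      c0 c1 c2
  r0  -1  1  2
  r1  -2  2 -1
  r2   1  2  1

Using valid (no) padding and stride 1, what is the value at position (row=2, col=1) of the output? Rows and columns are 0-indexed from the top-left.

-7

The receptive field on the input at this output position is [5 0 1 / 3 0 4 / 4 0 2]. Elementwise product with the kernel and sum: 5·-1 + 0·1 + 1·2 + 3·-2 + 0·2 + 4·-1 + 4·1 + 0·2 + 2·1.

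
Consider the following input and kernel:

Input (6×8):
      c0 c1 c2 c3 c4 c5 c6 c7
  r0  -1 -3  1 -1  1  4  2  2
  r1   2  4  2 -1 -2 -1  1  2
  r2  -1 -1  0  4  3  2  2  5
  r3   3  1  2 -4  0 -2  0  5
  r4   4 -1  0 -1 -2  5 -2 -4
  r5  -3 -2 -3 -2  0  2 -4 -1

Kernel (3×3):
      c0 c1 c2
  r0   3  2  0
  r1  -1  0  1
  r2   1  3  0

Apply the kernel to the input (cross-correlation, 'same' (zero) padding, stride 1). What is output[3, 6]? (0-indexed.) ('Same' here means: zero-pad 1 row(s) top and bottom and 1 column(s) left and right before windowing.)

The receptive field on the zero-padded input at this output position is [2 2 5 / -2 0 5 / 5 -2 -4]. Elementwise product with the kernel and sum: 2·3 + 2·2 + -2·-1 + 5·1 + 5·1 + -2·3.

16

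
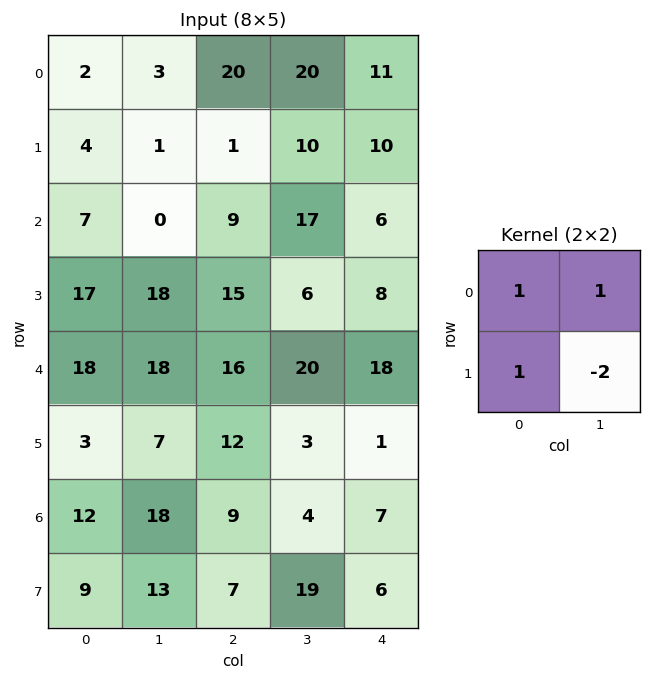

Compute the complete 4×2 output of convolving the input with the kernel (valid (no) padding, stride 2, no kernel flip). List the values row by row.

7 21
-12 29
25 42
13 -18

Output[0,0]: The receptive field on the input at this output position is [2 3 / 4 1]. Elementwise product with the kernel and sum: 2·1 + 3·1 + 4·1 + 1·-2.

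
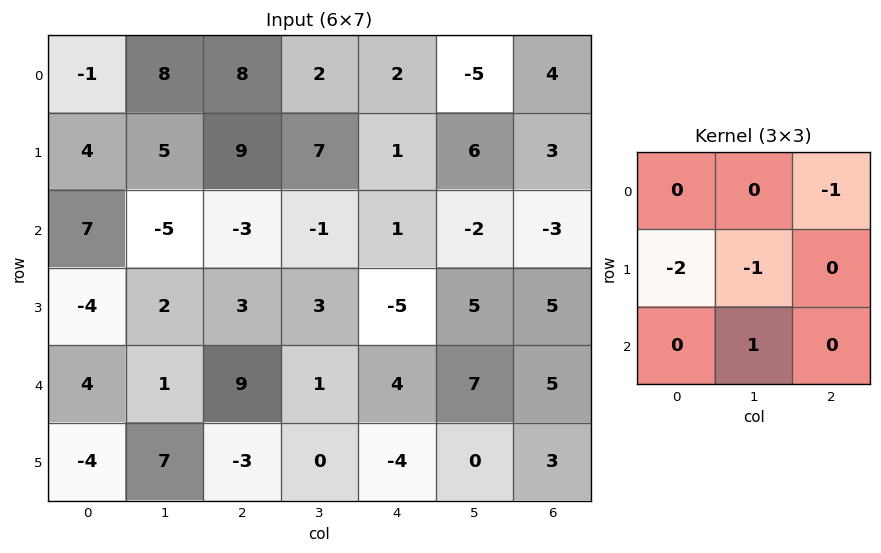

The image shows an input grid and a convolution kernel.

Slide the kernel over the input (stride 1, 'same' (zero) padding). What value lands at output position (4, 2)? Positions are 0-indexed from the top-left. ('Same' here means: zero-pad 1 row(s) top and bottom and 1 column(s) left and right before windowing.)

The receptive field on the zero-padded input at this output position is [2 3 3 / 1 9 1 / 7 -3 0]. Elementwise product with the kernel and sum: 3·-1 + 1·-2 + 9·-1 + -3·1.

-17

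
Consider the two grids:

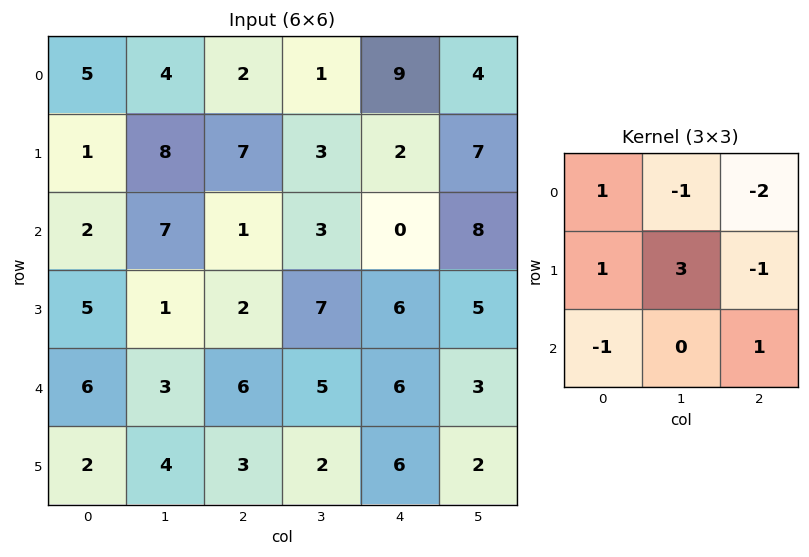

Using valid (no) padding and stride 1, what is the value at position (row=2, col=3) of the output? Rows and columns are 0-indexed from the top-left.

5

The receptive field on the input at this output position is [3 0 8 / 7 6 5 / 5 6 3]. Elementwise product with the kernel and sum: 3·1 + 0·-1 + 8·-2 + 7·1 + 6·3 + 5·-1 + 5·-1 + 3·1.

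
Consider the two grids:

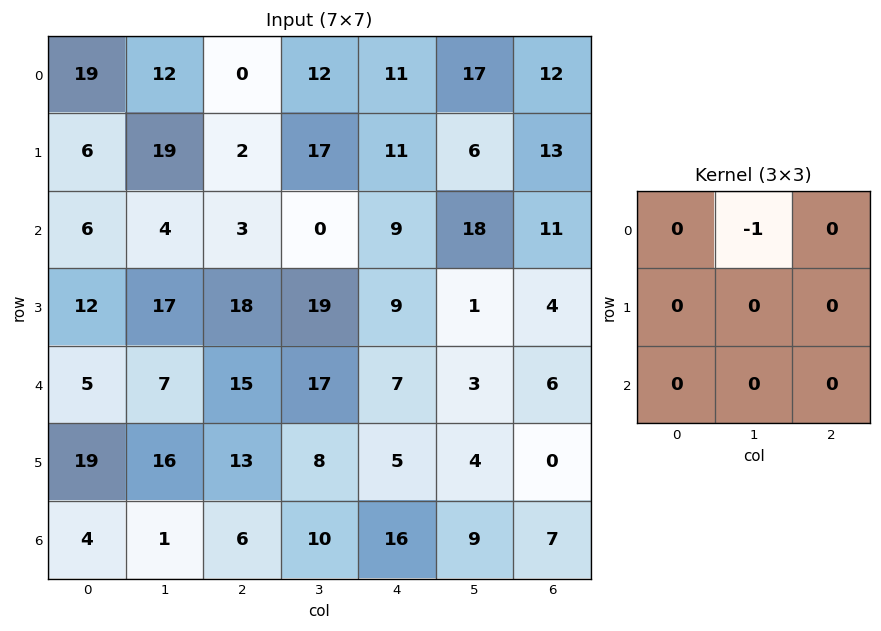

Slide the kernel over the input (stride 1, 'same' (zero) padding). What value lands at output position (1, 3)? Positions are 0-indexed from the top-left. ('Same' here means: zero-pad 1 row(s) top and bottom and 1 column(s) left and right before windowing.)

-12

The receptive field on the zero-padded input at this output position is [0 12 11 / 2 17 11 / 3 0 9]. Elementwise product with the kernel and sum: 12·-1.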